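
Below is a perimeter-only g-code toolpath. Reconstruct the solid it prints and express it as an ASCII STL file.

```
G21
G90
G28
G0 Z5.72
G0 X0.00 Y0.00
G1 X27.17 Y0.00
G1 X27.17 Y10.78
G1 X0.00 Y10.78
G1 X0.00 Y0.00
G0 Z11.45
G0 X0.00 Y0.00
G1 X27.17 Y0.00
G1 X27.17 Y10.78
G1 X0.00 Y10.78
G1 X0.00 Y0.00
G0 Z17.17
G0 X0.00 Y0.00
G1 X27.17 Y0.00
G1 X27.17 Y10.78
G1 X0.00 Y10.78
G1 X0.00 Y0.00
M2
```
solid part
  facet normal 0.0000 0.0000 -1.0000
    outer loop
      vertex 27.17 10.78 0.00
      vertex 27.17 0.00 0.00
      vertex 0.00 0.00 0.00
    endloop
  endfacet
  facet normal 0.0000 0.0000 -1.0000
    outer loop
      vertex 0.00 10.78 0.00
      vertex 27.17 10.78 0.00
      vertex 0.00 0.00 0.00
    endloop
  endfacet
  facet normal 0.0000 0.0000 1.0000
    outer loop
      vertex 0.00 0.00 17.17
      vertex 27.17 0.00 17.17
      vertex 27.17 10.78 17.17
    endloop
  endfacet
  facet normal 0.0000 0.0000 1.0000
    outer loop
      vertex 0.00 0.00 17.17
      vertex 27.17 10.78 17.17
      vertex 0.00 10.78 17.17
    endloop
  endfacet
  facet normal 0.0000 -1.0000 0.0000
    outer loop
      vertex 0.00 0.00 0.00
      vertex 27.17 0.00 0.00
      vertex 27.17 0.00 17.17
    endloop
  endfacet
  facet normal 0.0000 -1.0000 0.0000
    outer loop
      vertex 0.00 0.00 0.00
      vertex 27.17 0.00 17.17
      vertex 0.00 0.00 17.17
    endloop
  endfacet
  facet normal 0.0000 1.0000 0.0000
    outer loop
      vertex 27.17 10.78 17.17
      vertex 27.17 10.78 0.00
      vertex 0.00 10.78 0.00
    endloop
  endfacet
  facet normal 0.0000 1.0000 0.0000
    outer loop
      vertex 0.00 10.78 17.17
      vertex 27.17 10.78 17.17
      vertex 0.00 10.78 0.00
    endloop
  endfacet
  facet normal -1.0000 0.0000 0.0000
    outer loop
      vertex 0.00 10.78 17.17
      vertex 0.00 10.78 0.00
      vertex 0.00 0.00 0.00
    endloop
  endfacet
  facet normal -1.0000 0.0000 0.0000
    outer loop
      vertex 0.00 0.00 17.17
      vertex 0.00 10.78 17.17
      vertex 0.00 0.00 0.00
    endloop
  endfacet
  facet normal 1.0000 0.0000 0.0000
    outer loop
      vertex 27.17 0.00 0.00
      vertex 27.17 10.78 0.00
      vertex 27.17 10.78 17.17
    endloop
  endfacet
  facet normal 1.0000 0.0000 0.0000
    outer loop
      vertex 27.17 0.00 0.00
      vertex 27.17 10.78 17.17
      vertex 27.17 0.00 17.17
    endloop
  endfacet
endsolid part

The G0 Z moves step by Δz≈5.72 mm. Every layer's G1 loop is the same polygon, so the solid is a straight extrusion of it from z=0 to z≈17.2. Closing with flat bottom and top caps and triangulating gives 12 facets — a rectangular box, roughly 27.2 × 10.8 mm footprint and 17.2 mm tall.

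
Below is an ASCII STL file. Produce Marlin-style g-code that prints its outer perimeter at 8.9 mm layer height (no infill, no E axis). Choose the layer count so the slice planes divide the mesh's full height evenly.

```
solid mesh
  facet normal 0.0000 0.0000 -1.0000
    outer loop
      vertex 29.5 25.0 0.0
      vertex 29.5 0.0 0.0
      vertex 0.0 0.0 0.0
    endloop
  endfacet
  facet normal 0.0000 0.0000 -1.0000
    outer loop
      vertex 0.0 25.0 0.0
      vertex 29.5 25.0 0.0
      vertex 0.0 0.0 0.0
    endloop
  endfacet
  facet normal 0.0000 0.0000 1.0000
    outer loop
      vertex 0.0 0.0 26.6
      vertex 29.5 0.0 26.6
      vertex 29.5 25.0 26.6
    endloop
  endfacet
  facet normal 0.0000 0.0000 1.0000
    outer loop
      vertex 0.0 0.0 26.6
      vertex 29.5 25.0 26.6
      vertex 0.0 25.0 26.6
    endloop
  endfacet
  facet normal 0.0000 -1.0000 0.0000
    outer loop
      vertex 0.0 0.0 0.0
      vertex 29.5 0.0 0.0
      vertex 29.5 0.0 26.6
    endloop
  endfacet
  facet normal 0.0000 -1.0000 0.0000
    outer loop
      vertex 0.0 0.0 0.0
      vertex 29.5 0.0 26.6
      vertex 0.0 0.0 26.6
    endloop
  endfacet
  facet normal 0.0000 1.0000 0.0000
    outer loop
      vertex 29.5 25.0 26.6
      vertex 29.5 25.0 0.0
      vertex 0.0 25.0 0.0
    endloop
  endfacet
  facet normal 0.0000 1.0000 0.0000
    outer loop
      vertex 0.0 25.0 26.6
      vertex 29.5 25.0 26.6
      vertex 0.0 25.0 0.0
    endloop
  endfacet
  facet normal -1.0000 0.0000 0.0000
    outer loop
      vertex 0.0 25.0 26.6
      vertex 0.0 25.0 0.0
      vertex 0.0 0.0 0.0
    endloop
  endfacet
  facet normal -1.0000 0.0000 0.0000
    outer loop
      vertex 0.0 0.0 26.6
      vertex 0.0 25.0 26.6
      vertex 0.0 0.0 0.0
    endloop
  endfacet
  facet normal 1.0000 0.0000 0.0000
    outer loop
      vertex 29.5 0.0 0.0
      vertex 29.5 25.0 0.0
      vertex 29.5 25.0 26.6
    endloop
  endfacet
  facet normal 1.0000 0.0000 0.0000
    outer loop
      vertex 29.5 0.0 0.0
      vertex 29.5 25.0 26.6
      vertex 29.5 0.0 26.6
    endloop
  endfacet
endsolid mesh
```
; perimeter-only toolpath
G21 ; units = mm
G90 ; absolute positioning
G28 ; home
; layer 1
G0 Z8.9
G0 X0.0 Y0.0
G1 X29.5 Y0.0
G1 X29.5 Y25.0
G1 X0.0 Y25.0
G1 X0.0 Y0.0
; layer 2
G0 Z17.7
G0 X0.0 Y0.0
G1 X29.5 Y0.0
G1 X29.5 Y25.0
G1 X0.0 Y25.0
G1 X0.0 Y0.0
; layer 3
G0 Z26.6
G0 X0.0 Y0.0
G1 X29.5 Y0.0
G1 X29.5 Y25.0
G1 X0.0 Y25.0
G1 X0.0 Y0.0
M2 ; end

The solid is a rectangular box, roughly 29.5 × 25 mm footprint and 26.6 mm tall. Slicing at Δz = 8.9 mm — 3 equal slices spanning the solid's height, so layer i sits at z = i·h/3 — gives 3 non-empty perimeters. Each is a 4-segment closed polygon; G0 lifts to the layer z and rapids to the start vertex, then G1 traces the edges.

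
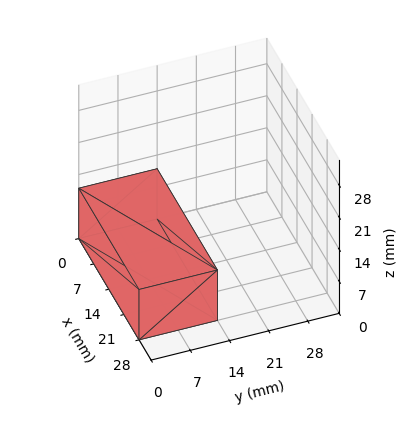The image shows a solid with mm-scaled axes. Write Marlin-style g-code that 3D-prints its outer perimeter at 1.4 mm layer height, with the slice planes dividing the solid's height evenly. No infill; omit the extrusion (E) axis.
Reading the render: the shape is a rectangular box, roughly 28 × 14 mm footprint and 11 mm tall (dimensions read to the nearest mm from the axis ticks). For the g-code, the solid's height is divided into equal slices at the stated Δz and each level perimeter traced with G1 moves after a G0 lift.

; perimeter-only toolpath
G21 ; units = mm
G90 ; absolute positioning
G28 ; home
; layer 1
G0 Z1.4
G0 X0.0 Y0.0
G1 X28.0 Y0.0
G1 X28.0 Y14.0
G1 X0.0 Y14.0
G1 X0.0 Y0.0
; layer 2
G0 Z2.8
G0 X0.0 Y0.0
G1 X28.0 Y0.0
G1 X28.0 Y14.0
G1 X0.0 Y14.0
G1 X0.0 Y0.0
; layer 3
G0 Z4.1
G0 X0.0 Y0.0
G1 X28.0 Y0.0
G1 X28.0 Y14.0
G1 X0.0 Y14.0
G1 X0.0 Y0.0
; layer 4
G0 Z5.5
G0 X0.0 Y0.0
G1 X28.0 Y0.0
G1 X28.0 Y14.0
G1 X0.0 Y14.0
G1 X0.0 Y0.0
; layer 5
G0 Z6.9
G0 X0.0 Y0.0
G1 X28.0 Y0.0
G1 X28.0 Y14.0
G1 X0.0 Y14.0
G1 X0.0 Y0.0
; layer 6
G0 Z8.2
G0 X0.0 Y0.0
G1 X28.0 Y0.0
G1 X28.0 Y14.0
G1 X0.0 Y14.0
G1 X0.0 Y0.0
; layer 7
G0 Z9.6
G0 X0.0 Y0.0
G1 X28.0 Y0.0
G1 X28.0 Y14.0
G1 X0.0 Y14.0
G1 X0.0 Y0.0
; layer 8
G0 Z11.0
G0 X0.0 Y0.0
G1 X28.0 Y0.0
G1 X28.0 Y14.0
G1 X0.0 Y14.0
G1 X0.0 Y0.0
M2 ; end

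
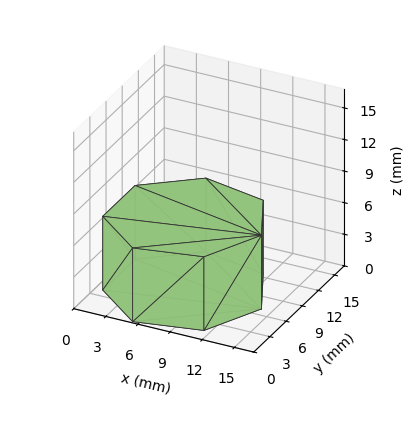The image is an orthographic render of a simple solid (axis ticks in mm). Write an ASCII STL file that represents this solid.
Reading the render: the shape is a regular 7-sided prism (a cylinder approximated with 7 flat sides), circumscribed radius ≈ 7 mm, height ≈ 7 mm (dimensions read to the nearest mm from the axis ticks). For the STL, each face is triangulated and given an outward normal.

solid part
  facet normal 0.0000 0.0000 -1.0000
    outer loop
      vertex 5.4 13.8 0.0
      vertex 11.4 12.5 0.0
      vertex 14.0 7.0 0.0
    endloop
  endfacet
  facet normal 0.0000 0.0000 -1.0000
    outer loop
      vertex 0.7 10.0 0.0
      vertex 5.4 13.8 0.0
      vertex 14.0 7.0 0.0
    endloop
  endfacet
  facet normal 0.0000 0.0000 -1.0000
    outer loop
      vertex 0.7 4.0 0.0
      vertex 0.7 10.0 0.0
      vertex 14.0 7.0 0.0
    endloop
  endfacet
  facet normal 0.0000 0.0000 -1.0000
    outer loop
      vertex 5.4 0.2 0.0
      vertex 0.7 4.0 0.0
      vertex 14.0 7.0 0.0
    endloop
  endfacet
  facet normal 0.0000 0.0000 -1.0000
    outer loop
      vertex 11.4 1.5 0.0
      vertex 5.4 0.2 0.0
      vertex 14.0 7.0 0.0
    endloop
  endfacet
  facet normal 0.0000 0.0000 1.0000
    outer loop
      vertex 14.0 7.0 7.0
      vertex 11.4 12.5 7.0
      vertex 5.4 13.8 7.0
    endloop
  endfacet
  facet normal 0.0000 0.0000 1.0000
    outer loop
      vertex 14.0 7.0 7.0
      vertex 5.4 13.8 7.0
      vertex 0.7 10.0 7.0
    endloop
  endfacet
  facet normal 0.0000 0.0000 1.0000
    outer loop
      vertex 14.0 7.0 7.0
      vertex 0.7 10.0 7.0
      vertex 0.7 4.0 7.0
    endloop
  endfacet
  facet normal 0.0000 0.0000 1.0000
    outer loop
      vertex 14.0 7.0 7.0
      vertex 0.7 4.0 7.0
      vertex 5.4 0.2 7.0
    endloop
  endfacet
  facet normal 0.0000 0.0000 1.0000
    outer loop
      vertex 14.0 7.0 7.0
      vertex 5.4 0.2 7.0
      vertex 11.4 1.5 7.0
    endloop
  endfacet
  facet normal 0.9041 0.4274 0.0000
    outer loop
      vertex 14.0 7.0 0.0
      vertex 11.4 12.5 0.0
      vertex 11.4 12.5 7.0
    endloop
  endfacet
  facet normal 0.9041 0.4274 0.0000
    outer loop
      vertex 14.0 7.0 0.0
      vertex 11.4 12.5 7.0
      vertex 14.0 7.0 7.0
    endloop
  endfacet
  facet normal 0.2118 0.9773 0.0000
    outer loop
      vertex 11.4 12.5 0.0
      vertex 5.4 13.8 0.0
      vertex 5.4 13.8 7.0
    endloop
  endfacet
  facet normal 0.2118 0.9773 0.0000
    outer loop
      vertex 11.4 12.5 0.0
      vertex 5.4 13.8 7.0
      vertex 11.4 12.5 7.0
    endloop
  endfacet
  facet normal -0.6287 0.7776 0.0000
    outer loop
      vertex 5.4 13.8 0.0
      vertex 0.7 10.0 0.0
      vertex 0.7 10.0 7.0
    endloop
  endfacet
  facet normal -0.6287 0.7776 0.0000
    outer loop
      vertex 5.4 13.8 0.0
      vertex 0.7 10.0 7.0
      vertex 5.4 13.8 7.0
    endloop
  endfacet
  facet normal -1.0000 0.0000 0.0000
    outer loop
      vertex 0.7 10.0 0.0
      vertex 0.7 4.0 0.0
      vertex 0.7 4.0 7.0
    endloop
  endfacet
  facet normal -1.0000 0.0000 0.0000
    outer loop
      vertex 0.7 10.0 0.0
      vertex 0.7 4.0 7.0
      vertex 0.7 10.0 7.0
    endloop
  endfacet
  facet normal -0.6287 -0.7776 0.0000
    outer loop
      vertex 0.7 4.0 0.0
      vertex 5.4 0.2 0.0
      vertex 5.4 0.2 7.0
    endloop
  endfacet
  facet normal -0.6287 -0.7776 0.0000
    outer loop
      vertex 0.7 4.0 0.0
      vertex 5.4 0.2 7.0
      vertex 0.7 4.0 7.0
    endloop
  endfacet
  facet normal 0.2118 -0.9773 0.0000
    outer loop
      vertex 5.4 0.2 0.0
      vertex 11.4 1.5 0.0
      vertex 11.4 1.5 7.0
    endloop
  endfacet
  facet normal 0.2118 -0.9773 0.0000
    outer loop
      vertex 5.4 0.2 0.0
      vertex 11.4 1.5 7.0
      vertex 5.4 0.2 7.0
    endloop
  endfacet
  facet normal 0.9041 -0.4274 0.0000
    outer loop
      vertex 11.4 1.5 0.0
      vertex 14.0 7.0 0.0
      vertex 14.0 7.0 7.0
    endloop
  endfacet
  facet normal 0.9041 -0.4274 0.0000
    outer loop
      vertex 11.4 1.5 0.0
      vertex 14.0 7.0 7.0
      vertex 11.4 1.5 7.0
    endloop
  endfacet
endsolid part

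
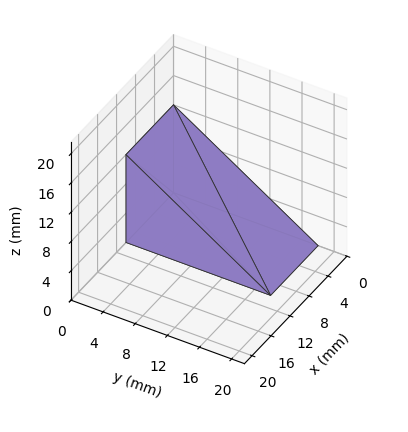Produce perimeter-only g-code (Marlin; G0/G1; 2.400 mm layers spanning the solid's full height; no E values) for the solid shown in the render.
Reading the render: the shape is a wedge (ramp): 10 × 18 mm base, rising to 12 mm along the y=0 edge and sloping linearly to z=0 at y=18 (dimensions read to the nearest mm from the axis ticks). For the g-code, the solid's height is divided into equal slices at the stated Δz and each level perimeter traced with G1 moves after a G0 lift.

; perimeter-only toolpath
G21 ; units = mm
G90 ; absolute positioning
G28 ; home
; layer 1
G0 Z2.400
G0 X0.000 Y0.000
G1 X10.000 Y0.000
G1 X10.000 Y14.400
G1 X0.000 Y14.400
G1 X0.000 Y0.000
; layer 2
G0 Z4.800
G0 X0.000 Y0.000
G1 X10.000 Y0.000
G1 X10.000 Y10.800
G1 X0.000 Y10.800
G1 X0.000 Y0.000
; layer 3
G0 Z7.200
G0 X0.000 Y0.000
G1 X10.000 Y0.000
G1 X10.000 Y7.200
G1 X0.000 Y7.200
G1 X0.000 Y0.000
; layer 4
G0 Z9.600
G0 X0.000 Y0.000
G1 X10.000 Y0.000
G1 X10.000 Y3.600
G1 X0.000 Y3.600
G1 X0.000 Y0.000
M2 ; end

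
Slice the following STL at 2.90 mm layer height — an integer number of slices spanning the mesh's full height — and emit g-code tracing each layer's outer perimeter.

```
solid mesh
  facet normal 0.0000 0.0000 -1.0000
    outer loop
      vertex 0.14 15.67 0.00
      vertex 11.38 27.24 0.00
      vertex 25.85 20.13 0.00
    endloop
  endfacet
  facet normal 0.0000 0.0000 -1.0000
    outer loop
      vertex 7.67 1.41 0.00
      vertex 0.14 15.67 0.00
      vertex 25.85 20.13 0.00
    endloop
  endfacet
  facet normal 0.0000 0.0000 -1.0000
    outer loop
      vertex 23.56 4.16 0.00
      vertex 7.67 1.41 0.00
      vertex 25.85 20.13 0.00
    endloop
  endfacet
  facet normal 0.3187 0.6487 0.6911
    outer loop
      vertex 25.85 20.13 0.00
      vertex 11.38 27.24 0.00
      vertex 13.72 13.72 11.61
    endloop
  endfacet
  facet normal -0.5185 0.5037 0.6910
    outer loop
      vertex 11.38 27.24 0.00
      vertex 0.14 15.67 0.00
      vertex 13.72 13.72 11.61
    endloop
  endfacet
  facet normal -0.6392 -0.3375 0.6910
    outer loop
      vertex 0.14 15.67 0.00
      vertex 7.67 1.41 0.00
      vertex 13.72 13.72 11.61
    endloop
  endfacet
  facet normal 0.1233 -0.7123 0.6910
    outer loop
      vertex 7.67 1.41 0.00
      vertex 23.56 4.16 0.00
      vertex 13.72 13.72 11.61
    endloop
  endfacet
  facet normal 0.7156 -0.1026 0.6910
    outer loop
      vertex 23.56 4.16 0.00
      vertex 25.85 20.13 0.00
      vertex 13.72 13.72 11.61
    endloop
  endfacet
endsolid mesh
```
; perimeter-only toolpath
G21 ; units = mm
G90 ; absolute positioning
G28 ; home
; layer 1
G0 Z2.90
G0 X22.82 Y18.53
G1 X11.96 Y23.86
G1 X3.54 Y15.18
G1 X9.18 Y4.49
G1 X21.10 Y6.55
G1 X22.82 Y18.53
; layer 2
G0 Z5.80
G0 X19.79 Y16.93
G1 X12.55 Y20.48
G1 X6.93 Y14.70
G1 X10.70 Y7.57
G1 X18.64 Y8.94
G1 X19.79 Y16.93
; layer 3
G0 Z8.71
G0 X16.75 Y15.32
G1 X13.14 Y17.10
G1 X10.33 Y14.21
G1 X12.21 Y10.64
G1 X16.18 Y11.33
G1 X16.75 Y15.32
M2 ; end

The solid is a regular 5-sided pyramid, base circumscribed radius ≈ 13.7 mm, apex at z ≈ 11.6 mm. Slicing at Δz = 2.90 mm — 4 equal slices spanning the solid's height, so layer i sits at z = i·h/4 — gives 3 non-empty perimeters. Each is a 5-segment closed polygon; G0 lifts to the layer z and rapids to the start vertex, then G1 traces the edges. The cross-section shrinks linearly with z (the slice at the apex is degenerate and omitted).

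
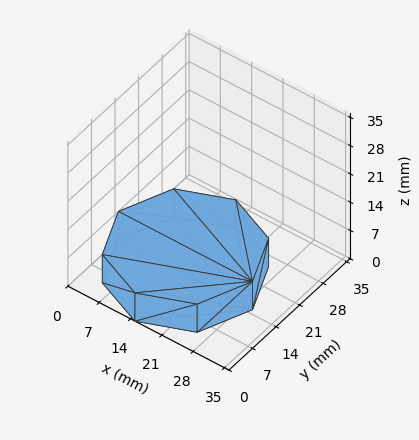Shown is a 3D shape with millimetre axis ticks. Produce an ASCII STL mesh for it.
Reading the render: the shape is a regular 8-sided prism (a cylinder approximated with 8 flat sides), circumscribed radius ≈ 15 mm, height ≈ 7 mm (dimensions read to the nearest mm from the axis ticks). For the STL, each face is triangulated and given an outward normal.

solid part
  facet normal 0.0000 0.0000 -1.0000
    outer loop
      vertex 15.00 30.00 0.00
      vertex 25.61 25.61 0.00
      vertex 30.00 15.00 0.00
    endloop
  endfacet
  facet normal 0.0000 0.0000 -1.0000
    outer loop
      vertex 4.39 25.61 0.00
      vertex 15.00 30.00 0.00
      vertex 30.00 15.00 0.00
    endloop
  endfacet
  facet normal 0.0000 0.0000 -1.0000
    outer loop
      vertex 0.00 15.00 0.00
      vertex 4.39 25.61 0.00
      vertex 30.00 15.00 0.00
    endloop
  endfacet
  facet normal 0.0000 0.0000 -1.0000
    outer loop
      vertex 4.39 4.39 0.00
      vertex 0.00 15.00 0.00
      vertex 30.00 15.00 0.00
    endloop
  endfacet
  facet normal 0.0000 0.0000 -1.0000
    outer loop
      vertex 15.00 0.00 0.00
      vertex 4.39 4.39 0.00
      vertex 30.00 15.00 0.00
    endloop
  endfacet
  facet normal 0.0000 0.0000 -1.0000
    outer loop
      vertex 25.61 4.39 0.00
      vertex 15.00 0.00 0.00
      vertex 30.00 15.00 0.00
    endloop
  endfacet
  facet normal 0.0000 0.0000 1.0000
    outer loop
      vertex 30.00 15.00 7.00
      vertex 25.61 25.61 7.00
      vertex 15.00 30.00 7.00
    endloop
  endfacet
  facet normal 0.0000 0.0000 1.0000
    outer loop
      vertex 30.00 15.00 7.00
      vertex 15.00 30.00 7.00
      vertex 4.39 25.61 7.00
    endloop
  endfacet
  facet normal 0.0000 0.0000 1.0000
    outer loop
      vertex 30.00 15.00 7.00
      vertex 4.39 25.61 7.00
      vertex 0.00 15.00 7.00
    endloop
  endfacet
  facet normal 0.0000 0.0000 1.0000
    outer loop
      vertex 30.00 15.00 7.00
      vertex 0.00 15.00 7.00
      vertex 4.39 4.39 7.00
    endloop
  endfacet
  facet normal 0.0000 0.0000 1.0000
    outer loop
      vertex 30.00 15.00 7.00
      vertex 4.39 4.39 7.00
      vertex 15.00 0.00 7.00
    endloop
  endfacet
  facet normal 0.0000 0.0000 1.0000
    outer loop
      vertex 30.00 15.00 7.00
      vertex 15.00 0.00 7.00
      vertex 25.61 4.39 7.00
    endloop
  endfacet
  facet normal 0.9240 0.3823 0.0000
    outer loop
      vertex 30.00 15.00 0.00
      vertex 25.61 25.61 0.00
      vertex 25.61 25.61 7.00
    endloop
  endfacet
  facet normal 0.9240 0.3823 0.0000
    outer loop
      vertex 30.00 15.00 0.00
      vertex 25.61 25.61 7.00
      vertex 30.00 15.00 7.00
    endloop
  endfacet
  facet normal 0.3823 0.9240 0.0000
    outer loop
      vertex 25.61 25.61 0.00
      vertex 15.00 30.00 0.00
      vertex 15.00 30.00 7.00
    endloop
  endfacet
  facet normal 0.3823 0.9240 0.0000
    outer loop
      vertex 25.61 25.61 0.00
      vertex 15.00 30.00 7.00
      vertex 25.61 25.61 7.00
    endloop
  endfacet
  facet normal -0.3823 0.9240 0.0000
    outer loop
      vertex 15.00 30.00 0.00
      vertex 4.39 25.61 0.00
      vertex 4.39 25.61 7.00
    endloop
  endfacet
  facet normal -0.3823 0.9240 0.0000
    outer loop
      vertex 15.00 30.00 0.00
      vertex 4.39 25.61 7.00
      vertex 15.00 30.00 7.00
    endloop
  endfacet
  facet normal -0.9240 0.3823 0.0000
    outer loop
      vertex 4.39 25.61 0.00
      vertex 0.00 15.00 0.00
      vertex 0.00 15.00 7.00
    endloop
  endfacet
  facet normal -0.9240 0.3823 0.0000
    outer loop
      vertex 4.39 25.61 0.00
      vertex 0.00 15.00 7.00
      vertex 4.39 25.61 7.00
    endloop
  endfacet
  facet normal -0.9240 -0.3823 0.0000
    outer loop
      vertex 0.00 15.00 0.00
      vertex 4.39 4.39 0.00
      vertex 4.39 4.39 7.00
    endloop
  endfacet
  facet normal -0.9240 -0.3823 0.0000
    outer loop
      vertex 0.00 15.00 0.00
      vertex 4.39 4.39 7.00
      vertex 0.00 15.00 7.00
    endloop
  endfacet
  facet normal -0.3823 -0.9240 0.0000
    outer loop
      vertex 4.39 4.39 0.00
      vertex 15.00 0.00 0.00
      vertex 15.00 0.00 7.00
    endloop
  endfacet
  facet normal -0.3823 -0.9240 0.0000
    outer loop
      vertex 4.39 4.39 0.00
      vertex 15.00 0.00 7.00
      vertex 4.39 4.39 7.00
    endloop
  endfacet
  facet normal 0.3823 -0.9240 0.0000
    outer loop
      vertex 15.00 0.00 0.00
      vertex 25.61 4.39 0.00
      vertex 25.61 4.39 7.00
    endloop
  endfacet
  facet normal 0.3823 -0.9240 0.0000
    outer loop
      vertex 15.00 0.00 0.00
      vertex 25.61 4.39 7.00
      vertex 15.00 0.00 7.00
    endloop
  endfacet
  facet normal 0.9240 -0.3823 0.0000
    outer loop
      vertex 25.61 4.39 0.00
      vertex 30.00 15.00 0.00
      vertex 30.00 15.00 7.00
    endloop
  endfacet
  facet normal 0.9240 -0.3823 0.0000
    outer loop
      vertex 25.61 4.39 0.00
      vertex 30.00 15.00 7.00
      vertex 25.61 4.39 7.00
    endloop
  endfacet
endsolid part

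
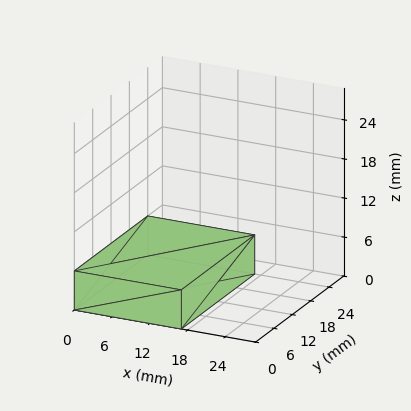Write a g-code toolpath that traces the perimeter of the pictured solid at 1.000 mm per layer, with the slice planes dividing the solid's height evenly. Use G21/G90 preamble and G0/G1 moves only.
Reading the render: the shape is a rectangular box, roughly 17 × 24 mm footprint and 6 mm tall (dimensions read to the nearest mm from the axis ticks). For the g-code, the solid's height is divided into equal slices at the stated Δz and each level perimeter traced with G1 moves after a G0 lift.

; perimeter-only toolpath
G21 ; units = mm
G90 ; absolute positioning
G28 ; home
; layer 1
G0 Z1.000
G0 X0.000 Y0.000
G1 X17.000 Y0.000
G1 X17.000 Y24.000
G1 X0.000 Y24.000
G1 X0.000 Y0.000
; layer 2
G0 Z2.000
G0 X0.000 Y0.000
G1 X17.000 Y0.000
G1 X17.000 Y24.000
G1 X0.000 Y24.000
G1 X0.000 Y0.000
; layer 3
G0 Z3.000
G0 X0.000 Y0.000
G1 X17.000 Y0.000
G1 X17.000 Y24.000
G1 X0.000 Y24.000
G1 X0.000 Y0.000
; layer 4
G0 Z4.000
G0 X0.000 Y0.000
G1 X17.000 Y0.000
G1 X17.000 Y24.000
G1 X0.000 Y24.000
G1 X0.000 Y0.000
; layer 5
G0 Z5.000
G0 X0.000 Y0.000
G1 X17.000 Y0.000
G1 X17.000 Y24.000
G1 X0.000 Y24.000
G1 X0.000 Y0.000
; layer 6
G0 Z6.000
G0 X0.000 Y0.000
G1 X17.000 Y0.000
G1 X17.000 Y24.000
G1 X0.000 Y24.000
G1 X0.000 Y0.000
M2 ; end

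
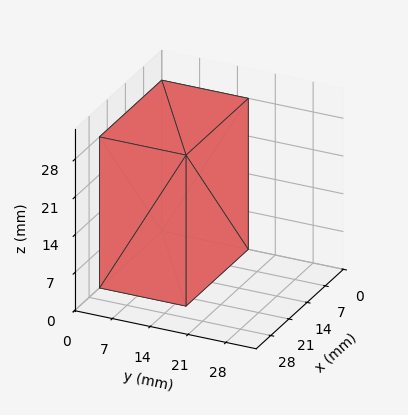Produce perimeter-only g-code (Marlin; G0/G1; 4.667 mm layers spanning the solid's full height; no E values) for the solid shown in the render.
Reading the render: the shape is a rectangular box, roughly 24 × 16 mm footprint and 28 mm tall (dimensions read to the nearest mm from the axis ticks). For the g-code, the solid's height is divided into equal slices at the stated Δz and each level perimeter traced with G1 moves after a G0 lift.

; perimeter-only toolpath
G21 ; units = mm
G90 ; absolute positioning
G28 ; home
; layer 1
G0 Z4.667
G0 X0.000 Y0.000
G1 X24.000 Y0.000
G1 X24.000 Y16.000
G1 X0.000 Y16.000
G1 X0.000 Y0.000
; layer 2
G0 Z9.333
G0 X0.000 Y0.000
G1 X24.000 Y0.000
G1 X24.000 Y16.000
G1 X0.000 Y16.000
G1 X0.000 Y0.000
; layer 3
G0 Z14.000
G0 X0.000 Y0.000
G1 X24.000 Y0.000
G1 X24.000 Y16.000
G1 X0.000 Y16.000
G1 X0.000 Y0.000
; layer 4
G0 Z18.667
G0 X0.000 Y0.000
G1 X24.000 Y0.000
G1 X24.000 Y16.000
G1 X0.000 Y16.000
G1 X0.000 Y0.000
; layer 5
G0 Z23.333
G0 X0.000 Y0.000
G1 X24.000 Y0.000
G1 X24.000 Y16.000
G1 X0.000 Y16.000
G1 X0.000 Y0.000
; layer 6
G0 Z28.000
G0 X0.000 Y0.000
G1 X24.000 Y0.000
G1 X24.000 Y16.000
G1 X0.000 Y16.000
G1 X0.000 Y0.000
M2 ; end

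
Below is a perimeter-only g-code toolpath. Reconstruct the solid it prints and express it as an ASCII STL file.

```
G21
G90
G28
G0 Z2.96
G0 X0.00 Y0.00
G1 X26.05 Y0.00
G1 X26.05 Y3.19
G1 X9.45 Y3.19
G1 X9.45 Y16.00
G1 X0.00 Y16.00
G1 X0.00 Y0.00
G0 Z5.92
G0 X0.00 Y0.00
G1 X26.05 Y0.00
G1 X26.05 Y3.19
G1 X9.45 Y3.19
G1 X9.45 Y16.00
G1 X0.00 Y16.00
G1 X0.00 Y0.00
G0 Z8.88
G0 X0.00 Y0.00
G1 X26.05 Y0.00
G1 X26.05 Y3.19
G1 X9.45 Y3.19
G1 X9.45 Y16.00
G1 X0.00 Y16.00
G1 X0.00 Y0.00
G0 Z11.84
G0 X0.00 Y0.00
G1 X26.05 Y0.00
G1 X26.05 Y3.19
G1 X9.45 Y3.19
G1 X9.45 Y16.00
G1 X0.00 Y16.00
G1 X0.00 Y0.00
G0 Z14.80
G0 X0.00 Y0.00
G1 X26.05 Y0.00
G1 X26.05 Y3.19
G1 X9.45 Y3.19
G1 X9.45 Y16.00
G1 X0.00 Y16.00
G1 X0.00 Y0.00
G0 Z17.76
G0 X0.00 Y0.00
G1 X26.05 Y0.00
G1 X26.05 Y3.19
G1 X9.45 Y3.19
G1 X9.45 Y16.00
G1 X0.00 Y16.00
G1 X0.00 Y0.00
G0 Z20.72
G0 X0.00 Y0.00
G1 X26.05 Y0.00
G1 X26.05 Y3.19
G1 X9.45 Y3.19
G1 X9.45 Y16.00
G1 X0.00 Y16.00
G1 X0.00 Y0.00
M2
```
solid part
  facet normal 0.0000 0.0000 -1.0000
    outer loop
      vertex 26.05 3.19 0.00
      vertex 26.05 0.00 0.00
      vertex 0.00 0.00 0.00
    endloop
  endfacet
  facet normal 0.0000 0.0000 -1.0000
    outer loop
      vertex 9.45 3.19 0.00
      vertex 26.05 3.19 0.00
      vertex 0.00 0.00 0.00
    endloop
  endfacet
  facet normal 0.0000 0.0000 -1.0000
    outer loop
      vertex 9.45 16.00 0.00
      vertex 9.45 3.19 0.00
      vertex 0.00 0.00 0.00
    endloop
  endfacet
  facet normal 0.0000 0.0000 -1.0000
    outer loop
      vertex 0.00 16.00 0.00
      vertex 9.45 16.00 0.00
      vertex 0.00 0.00 0.00
    endloop
  endfacet
  facet normal 0.0000 0.0000 1.0000
    outer loop
      vertex 0.00 0.00 20.72
      vertex 26.05 0.00 20.72
      vertex 26.05 3.19 20.72
    endloop
  endfacet
  facet normal 0.0000 0.0000 1.0000
    outer loop
      vertex 0.00 0.00 20.72
      vertex 26.05 3.19 20.72
      vertex 9.45 3.19 20.72
    endloop
  endfacet
  facet normal 0.0000 0.0000 1.0000
    outer loop
      vertex 0.00 0.00 20.72
      vertex 9.45 3.19 20.72
      vertex 9.45 16.00 20.72
    endloop
  endfacet
  facet normal 0.0000 0.0000 1.0000
    outer loop
      vertex 0.00 0.00 20.72
      vertex 9.45 16.00 20.72
      vertex 0.00 16.00 20.72
    endloop
  endfacet
  facet normal 0.0000 -1.0000 0.0000
    outer loop
      vertex 0.00 0.00 0.00
      vertex 26.05 0.00 0.00
      vertex 26.05 0.00 20.72
    endloop
  endfacet
  facet normal 0.0000 -1.0000 0.0000
    outer loop
      vertex 0.00 0.00 0.00
      vertex 26.05 0.00 20.72
      vertex 0.00 0.00 20.72
    endloop
  endfacet
  facet normal 1.0000 0.0000 0.0000
    outer loop
      vertex 26.05 0.00 0.00
      vertex 26.05 3.19 0.00
      vertex 26.05 3.19 20.72
    endloop
  endfacet
  facet normal 1.0000 0.0000 0.0000
    outer loop
      vertex 26.05 0.00 0.00
      vertex 26.05 3.19 20.72
      vertex 26.05 0.00 20.72
    endloop
  endfacet
  facet normal 0.0000 1.0000 0.0000
    outer loop
      vertex 26.05 3.19 0.00
      vertex 9.45 3.19 0.00
      vertex 9.45 3.19 20.72
    endloop
  endfacet
  facet normal 0.0000 1.0000 0.0000
    outer loop
      vertex 26.05 3.19 0.00
      vertex 9.45 3.19 20.72
      vertex 26.05 3.19 20.72
    endloop
  endfacet
  facet normal 1.0000 0.0000 0.0000
    outer loop
      vertex 9.45 3.19 0.00
      vertex 9.45 16.00 0.00
      vertex 9.45 16.00 20.72
    endloop
  endfacet
  facet normal 1.0000 0.0000 0.0000
    outer loop
      vertex 9.45 3.19 0.00
      vertex 9.45 16.00 20.72
      vertex 9.45 3.19 20.72
    endloop
  endfacet
  facet normal 0.0000 1.0000 0.0000
    outer loop
      vertex 9.45 16.00 0.00
      vertex 0.00 16.00 0.00
      vertex 0.00 16.00 20.72
    endloop
  endfacet
  facet normal 0.0000 1.0000 0.0000
    outer loop
      vertex 9.45 16.00 0.00
      vertex 0.00 16.00 20.72
      vertex 9.45 16.00 20.72
    endloop
  endfacet
  facet normal -1.0000 0.0000 0.0000
    outer loop
      vertex 0.00 16.00 0.00
      vertex 0.00 0.00 0.00
      vertex 0.00 0.00 20.72
    endloop
  endfacet
  facet normal -1.0000 0.0000 0.0000
    outer loop
      vertex 0.00 16.00 0.00
      vertex 0.00 0.00 20.72
      vertex 0.00 16.00 20.72
    endloop
  endfacet
endsolid part

The G0 Z moves step by Δz≈2.96 mm. Every layer's G1 loop is the same polygon, so the solid is a straight extrusion of it from z=0 to z≈20.7. Closing with flat bottom and top caps and triangulating gives 20 facets — an L-shaped prism: outer 26.1 × 16 mm, arm thicknesses ≈ 3.19 mm (horizontal) and 9.45 mm (vertical), extruded 20.7 mm in z.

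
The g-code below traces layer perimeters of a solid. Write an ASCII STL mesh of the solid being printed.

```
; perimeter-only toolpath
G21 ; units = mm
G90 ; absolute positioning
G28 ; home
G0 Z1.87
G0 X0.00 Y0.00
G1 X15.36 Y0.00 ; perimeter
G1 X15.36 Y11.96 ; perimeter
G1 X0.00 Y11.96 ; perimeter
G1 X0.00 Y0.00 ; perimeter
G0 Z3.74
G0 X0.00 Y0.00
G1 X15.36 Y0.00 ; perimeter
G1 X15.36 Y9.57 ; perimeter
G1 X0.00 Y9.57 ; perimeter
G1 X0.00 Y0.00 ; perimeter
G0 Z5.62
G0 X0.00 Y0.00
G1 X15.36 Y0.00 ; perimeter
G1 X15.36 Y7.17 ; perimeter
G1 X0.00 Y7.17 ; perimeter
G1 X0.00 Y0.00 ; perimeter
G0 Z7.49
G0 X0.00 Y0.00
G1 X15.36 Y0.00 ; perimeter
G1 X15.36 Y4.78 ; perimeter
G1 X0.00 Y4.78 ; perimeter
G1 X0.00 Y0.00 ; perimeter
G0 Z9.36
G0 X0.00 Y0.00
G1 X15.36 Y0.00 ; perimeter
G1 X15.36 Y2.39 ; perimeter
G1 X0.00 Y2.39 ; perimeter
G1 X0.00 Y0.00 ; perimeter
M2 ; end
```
solid part
  facet normal 0.0000 0.0000 -1.0000
    outer loop
      vertex 15.36 14.35 0.00
      vertex 15.36 0.00 0.00
      vertex 0.00 0.00 0.00
    endloop
  endfacet
  facet normal 0.0000 0.0000 -1.0000
    outer loop
      vertex 0.00 14.35 0.00
      vertex 15.36 14.35 0.00
      vertex 0.00 0.00 0.00
    endloop
  endfacet
  facet normal 0.0000 -1.0000 0.0000
    outer loop
      vertex 0.00 0.00 0.00
      vertex 15.36 0.00 0.00
      vertex 15.36 0.00 11.23
    endloop
  endfacet
  facet normal 0.0000 -1.0000 0.0000
    outer loop
      vertex 0.00 0.00 0.00
      vertex 15.36 0.00 11.23
      vertex 0.00 0.00 11.23
    endloop
  endfacet
  facet normal 0.0000 0.6163 0.7875
    outer loop
      vertex 0.00 0.00 11.23
      vertex 15.36 0.00 11.23
      vertex 15.36 14.35 0.00
    endloop
  endfacet
  facet normal 0.0000 0.6163 0.7875
    outer loop
      vertex 0.00 0.00 11.23
      vertex 15.36 14.35 0.00
      vertex 0.00 14.35 0.00
    endloop
  endfacet
  facet normal -1.0000 0.0000 0.0000
    outer loop
      vertex 0.00 0.00 11.23
      vertex 0.00 14.35 0.00
      vertex 0.00 0.00 0.00
    endloop
  endfacet
  facet normal 1.0000 0.0000 0.0000
    outer loop
      vertex 15.36 0.00 0.00
      vertex 15.36 14.35 0.00
      vertex 15.36 0.00 11.23
    endloop
  endfacet
endsolid part

The G0 Z moves step by Δz≈1.87 mm. The G1 loops shrink linearly with z, so the solid tapers from its base footprint up to z≈11.2. Closing with a flat bottom cap and the tapered top and triangulating gives 8 facets — a wedge (ramp): 15.4 × 14.3 mm base, rising to 11.2 mm along the y=0 edge and sloping linearly to z=0 at y=14.3.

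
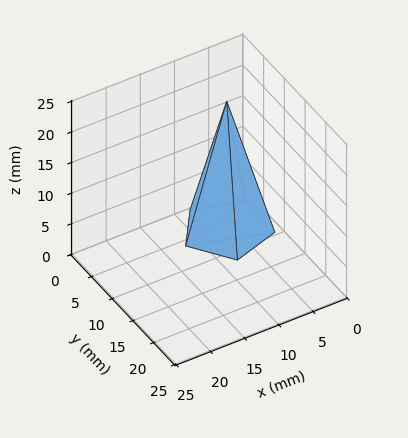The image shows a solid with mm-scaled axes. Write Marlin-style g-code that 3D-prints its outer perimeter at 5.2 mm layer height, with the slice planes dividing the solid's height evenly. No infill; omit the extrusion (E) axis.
Reading the render: the shape is a regular 5-sided pyramid, base circumscribed radius ≈ 6 mm, apex at z ≈ 21 mm (dimensions read to the nearest mm from the axis ticks). For the g-code, the solid's height is divided into equal slices at the stated Δz and each level perimeter traced with G1 moves after a G0 lift.

; perimeter-only toolpath
G21 ; units = mm
G90 ; absolute positioning
G28 ; home
; layer 1
G0 Z5.2
G0 X10.5 Y6.0
G1 X7.4 Y10.3
G1 X2.3 Y8.6
G1 X2.3 Y3.4
G1 X7.4 Y1.7
G1 X10.5 Y6.0
; layer 2
G0 Z10.5
G0 X9.0 Y6.0
G1 X7.0 Y8.8
G1 X3.5 Y7.8
G1 X3.5 Y4.2
G1 X7.0 Y3.1
G1 X9.0 Y6.0
; layer 3
G0 Z15.8
G0 X7.5 Y6.0
G1 X6.5 Y7.4
G1 X4.8 Y6.9
G1 X4.8 Y5.1
G1 X6.5 Y4.6
G1 X7.5 Y6.0
M2 ; end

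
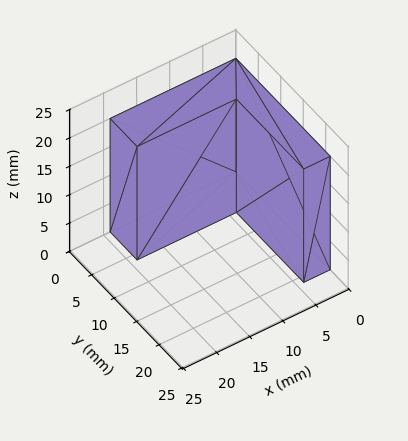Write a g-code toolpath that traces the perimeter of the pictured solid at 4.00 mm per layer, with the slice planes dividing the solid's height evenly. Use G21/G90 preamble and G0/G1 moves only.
Reading the render: the shape is an L-shaped prism: outer 19 × 21 mm, arm thicknesses ≈ 6 mm (horizontal) and 4 mm (vertical), extruded 20 mm in z (dimensions read to the nearest mm from the axis ticks). For the g-code, the solid's height is divided into equal slices at the stated Δz and each level perimeter traced with G1 moves after a G0 lift.

; perimeter-only toolpath
G21 ; units = mm
G90 ; absolute positioning
G28 ; home
; layer 1
G0 Z4.00
G0 X0.00 Y0.00
G1 X19.00 Y0.00
G1 X19.00 Y6.00
G1 X4.00 Y6.00
G1 X4.00 Y21.00
G1 X0.00 Y21.00
G1 X0.00 Y0.00
; layer 2
G0 Z8.00
G0 X0.00 Y0.00
G1 X19.00 Y0.00
G1 X19.00 Y6.00
G1 X4.00 Y6.00
G1 X4.00 Y21.00
G1 X0.00 Y21.00
G1 X0.00 Y0.00
; layer 3
G0 Z12.00
G0 X0.00 Y0.00
G1 X19.00 Y0.00
G1 X19.00 Y6.00
G1 X4.00 Y6.00
G1 X4.00 Y21.00
G1 X0.00 Y21.00
G1 X0.00 Y0.00
; layer 4
G0 Z16.00
G0 X0.00 Y0.00
G1 X19.00 Y0.00
G1 X19.00 Y6.00
G1 X4.00 Y6.00
G1 X4.00 Y21.00
G1 X0.00 Y21.00
G1 X0.00 Y0.00
; layer 5
G0 Z20.00
G0 X0.00 Y0.00
G1 X19.00 Y0.00
G1 X19.00 Y6.00
G1 X4.00 Y6.00
G1 X4.00 Y21.00
G1 X0.00 Y21.00
G1 X0.00 Y0.00
M2 ; end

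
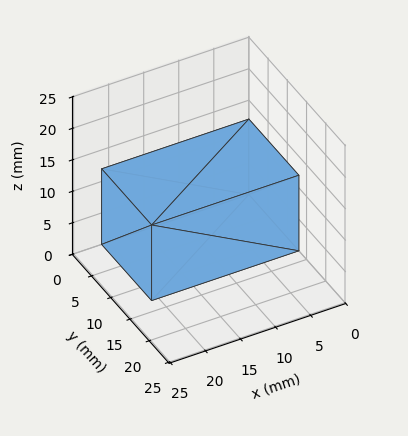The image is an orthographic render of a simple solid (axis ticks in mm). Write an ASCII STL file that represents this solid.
Reading the render: the shape is a rectangular box, roughly 21 × 13 mm footprint and 12 mm tall (dimensions read to the nearest mm from the axis ticks). For the STL, each face is triangulated and given an outward normal.

solid part
  facet normal 0.0000 0.0000 -1.0000
    outer loop
      vertex 21.00 13.00 0.00
      vertex 21.00 0.00 0.00
      vertex 0.00 0.00 0.00
    endloop
  endfacet
  facet normal 0.0000 0.0000 -1.0000
    outer loop
      vertex 0.00 13.00 0.00
      vertex 21.00 13.00 0.00
      vertex 0.00 0.00 0.00
    endloop
  endfacet
  facet normal 0.0000 0.0000 1.0000
    outer loop
      vertex 0.00 0.00 12.00
      vertex 21.00 0.00 12.00
      vertex 21.00 13.00 12.00
    endloop
  endfacet
  facet normal 0.0000 0.0000 1.0000
    outer loop
      vertex 0.00 0.00 12.00
      vertex 21.00 13.00 12.00
      vertex 0.00 13.00 12.00
    endloop
  endfacet
  facet normal 0.0000 -1.0000 0.0000
    outer loop
      vertex 0.00 0.00 0.00
      vertex 21.00 0.00 0.00
      vertex 21.00 0.00 12.00
    endloop
  endfacet
  facet normal 0.0000 -1.0000 0.0000
    outer loop
      vertex 0.00 0.00 0.00
      vertex 21.00 0.00 12.00
      vertex 0.00 0.00 12.00
    endloop
  endfacet
  facet normal 0.0000 1.0000 0.0000
    outer loop
      vertex 21.00 13.00 12.00
      vertex 21.00 13.00 0.00
      vertex 0.00 13.00 0.00
    endloop
  endfacet
  facet normal 0.0000 1.0000 0.0000
    outer loop
      vertex 0.00 13.00 12.00
      vertex 21.00 13.00 12.00
      vertex 0.00 13.00 0.00
    endloop
  endfacet
  facet normal -1.0000 0.0000 0.0000
    outer loop
      vertex 0.00 13.00 12.00
      vertex 0.00 13.00 0.00
      vertex 0.00 0.00 0.00
    endloop
  endfacet
  facet normal -1.0000 0.0000 0.0000
    outer loop
      vertex 0.00 0.00 12.00
      vertex 0.00 13.00 12.00
      vertex 0.00 0.00 0.00
    endloop
  endfacet
  facet normal 1.0000 0.0000 0.0000
    outer loop
      vertex 21.00 0.00 0.00
      vertex 21.00 13.00 0.00
      vertex 21.00 13.00 12.00
    endloop
  endfacet
  facet normal 1.0000 0.0000 0.0000
    outer loop
      vertex 21.00 0.00 0.00
      vertex 21.00 13.00 12.00
      vertex 21.00 0.00 12.00
    endloop
  endfacet
endsolid part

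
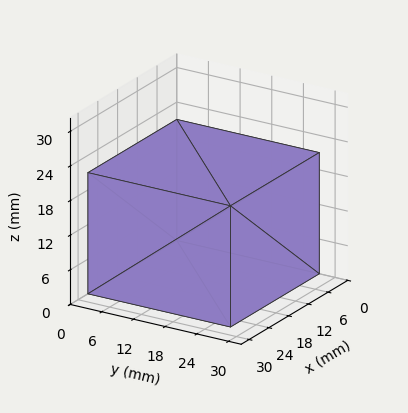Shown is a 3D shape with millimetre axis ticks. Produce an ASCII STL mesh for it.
Reading the render: the shape is a rectangular box, roughly 27 × 27 mm footprint and 21 mm tall (dimensions read to the nearest mm from the axis ticks). For the STL, each face is triangulated and given an outward normal.

solid part
  facet normal 0.0000 0.0000 -1.0000
    outer loop
      vertex 27.000 27.000 0.000
      vertex 27.000 0.000 0.000
      vertex 0.000 0.000 0.000
    endloop
  endfacet
  facet normal 0.0000 0.0000 -1.0000
    outer loop
      vertex 0.000 27.000 0.000
      vertex 27.000 27.000 0.000
      vertex 0.000 0.000 0.000
    endloop
  endfacet
  facet normal 0.0000 0.0000 1.0000
    outer loop
      vertex 0.000 0.000 21.000
      vertex 27.000 0.000 21.000
      vertex 27.000 27.000 21.000
    endloop
  endfacet
  facet normal 0.0000 0.0000 1.0000
    outer loop
      vertex 0.000 0.000 21.000
      vertex 27.000 27.000 21.000
      vertex 0.000 27.000 21.000
    endloop
  endfacet
  facet normal 0.0000 -1.0000 0.0000
    outer loop
      vertex 0.000 0.000 0.000
      vertex 27.000 0.000 0.000
      vertex 27.000 0.000 21.000
    endloop
  endfacet
  facet normal 0.0000 -1.0000 0.0000
    outer loop
      vertex 0.000 0.000 0.000
      vertex 27.000 0.000 21.000
      vertex 0.000 0.000 21.000
    endloop
  endfacet
  facet normal 0.0000 1.0000 0.0000
    outer loop
      vertex 27.000 27.000 21.000
      vertex 27.000 27.000 0.000
      vertex 0.000 27.000 0.000
    endloop
  endfacet
  facet normal 0.0000 1.0000 0.0000
    outer loop
      vertex 0.000 27.000 21.000
      vertex 27.000 27.000 21.000
      vertex 0.000 27.000 0.000
    endloop
  endfacet
  facet normal -1.0000 0.0000 0.0000
    outer loop
      vertex 0.000 27.000 21.000
      vertex 0.000 27.000 0.000
      vertex 0.000 0.000 0.000
    endloop
  endfacet
  facet normal -1.0000 0.0000 0.0000
    outer loop
      vertex 0.000 0.000 21.000
      vertex 0.000 27.000 21.000
      vertex 0.000 0.000 0.000
    endloop
  endfacet
  facet normal 1.0000 0.0000 0.0000
    outer loop
      vertex 27.000 0.000 0.000
      vertex 27.000 27.000 0.000
      vertex 27.000 27.000 21.000
    endloop
  endfacet
  facet normal 1.0000 0.0000 0.0000
    outer loop
      vertex 27.000 0.000 0.000
      vertex 27.000 27.000 21.000
      vertex 27.000 0.000 21.000
    endloop
  endfacet
endsolid part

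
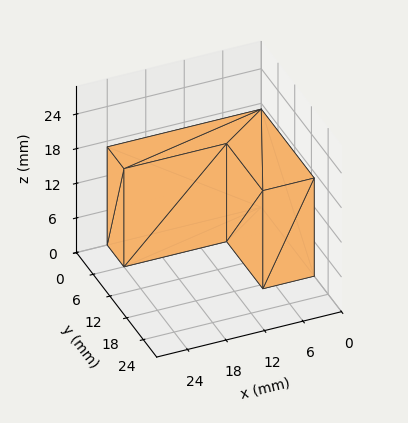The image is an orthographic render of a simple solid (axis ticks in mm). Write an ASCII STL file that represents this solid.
Reading the render: the shape is an L-shaped prism: outer 24 × 19 mm, arm thicknesses ≈ 6 mm (horizontal) and 8 mm (vertical), extruded 17 mm in z (dimensions read to the nearest mm from the axis ticks). For the STL, each face is triangulated and given an outward normal.

solid part
  facet normal 0.0000 0.0000 -1.0000
    outer loop
      vertex 24.000 6.000 0.000
      vertex 24.000 0.000 0.000
      vertex 0.000 0.000 0.000
    endloop
  endfacet
  facet normal 0.0000 0.0000 -1.0000
    outer loop
      vertex 8.000 6.000 0.000
      vertex 24.000 6.000 0.000
      vertex 0.000 0.000 0.000
    endloop
  endfacet
  facet normal 0.0000 0.0000 -1.0000
    outer loop
      vertex 8.000 19.000 0.000
      vertex 8.000 6.000 0.000
      vertex 0.000 0.000 0.000
    endloop
  endfacet
  facet normal 0.0000 0.0000 -1.0000
    outer loop
      vertex 0.000 19.000 0.000
      vertex 8.000 19.000 0.000
      vertex 0.000 0.000 0.000
    endloop
  endfacet
  facet normal 0.0000 0.0000 1.0000
    outer loop
      vertex 0.000 0.000 17.000
      vertex 24.000 0.000 17.000
      vertex 24.000 6.000 17.000
    endloop
  endfacet
  facet normal 0.0000 0.0000 1.0000
    outer loop
      vertex 0.000 0.000 17.000
      vertex 24.000 6.000 17.000
      vertex 8.000 6.000 17.000
    endloop
  endfacet
  facet normal 0.0000 0.0000 1.0000
    outer loop
      vertex 0.000 0.000 17.000
      vertex 8.000 6.000 17.000
      vertex 8.000 19.000 17.000
    endloop
  endfacet
  facet normal 0.0000 0.0000 1.0000
    outer loop
      vertex 0.000 0.000 17.000
      vertex 8.000 19.000 17.000
      vertex 0.000 19.000 17.000
    endloop
  endfacet
  facet normal 0.0000 -1.0000 0.0000
    outer loop
      vertex 0.000 0.000 0.000
      vertex 24.000 0.000 0.000
      vertex 24.000 0.000 17.000
    endloop
  endfacet
  facet normal 0.0000 -1.0000 0.0000
    outer loop
      vertex 0.000 0.000 0.000
      vertex 24.000 0.000 17.000
      vertex 0.000 0.000 17.000
    endloop
  endfacet
  facet normal 1.0000 0.0000 0.0000
    outer loop
      vertex 24.000 0.000 0.000
      vertex 24.000 6.000 0.000
      vertex 24.000 6.000 17.000
    endloop
  endfacet
  facet normal 1.0000 0.0000 0.0000
    outer loop
      vertex 24.000 0.000 0.000
      vertex 24.000 6.000 17.000
      vertex 24.000 0.000 17.000
    endloop
  endfacet
  facet normal 0.0000 1.0000 0.0000
    outer loop
      vertex 24.000 6.000 0.000
      vertex 8.000 6.000 0.000
      vertex 8.000 6.000 17.000
    endloop
  endfacet
  facet normal 0.0000 1.0000 0.0000
    outer loop
      vertex 24.000 6.000 0.000
      vertex 8.000 6.000 17.000
      vertex 24.000 6.000 17.000
    endloop
  endfacet
  facet normal 1.0000 0.0000 0.0000
    outer loop
      vertex 8.000 6.000 0.000
      vertex 8.000 19.000 0.000
      vertex 8.000 19.000 17.000
    endloop
  endfacet
  facet normal 1.0000 0.0000 0.0000
    outer loop
      vertex 8.000 6.000 0.000
      vertex 8.000 19.000 17.000
      vertex 8.000 6.000 17.000
    endloop
  endfacet
  facet normal 0.0000 1.0000 0.0000
    outer loop
      vertex 8.000 19.000 0.000
      vertex 0.000 19.000 0.000
      vertex 0.000 19.000 17.000
    endloop
  endfacet
  facet normal 0.0000 1.0000 0.0000
    outer loop
      vertex 8.000 19.000 0.000
      vertex 0.000 19.000 17.000
      vertex 8.000 19.000 17.000
    endloop
  endfacet
  facet normal -1.0000 0.0000 0.0000
    outer loop
      vertex 0.000 19.000 0.000
      vertex 0.000 0.000 0.000
      vertex 0.000 0.000 17.000
    endloop
  endfacet
  facet normal -1.0000 0.0000 0.0000
    outer loop
      vertex 0.000 19.000 0.000
      vertex 0.000 0.000 17.000
      vertex 0.000 19.000 17.000
    endloop
  endfacet
endsolid part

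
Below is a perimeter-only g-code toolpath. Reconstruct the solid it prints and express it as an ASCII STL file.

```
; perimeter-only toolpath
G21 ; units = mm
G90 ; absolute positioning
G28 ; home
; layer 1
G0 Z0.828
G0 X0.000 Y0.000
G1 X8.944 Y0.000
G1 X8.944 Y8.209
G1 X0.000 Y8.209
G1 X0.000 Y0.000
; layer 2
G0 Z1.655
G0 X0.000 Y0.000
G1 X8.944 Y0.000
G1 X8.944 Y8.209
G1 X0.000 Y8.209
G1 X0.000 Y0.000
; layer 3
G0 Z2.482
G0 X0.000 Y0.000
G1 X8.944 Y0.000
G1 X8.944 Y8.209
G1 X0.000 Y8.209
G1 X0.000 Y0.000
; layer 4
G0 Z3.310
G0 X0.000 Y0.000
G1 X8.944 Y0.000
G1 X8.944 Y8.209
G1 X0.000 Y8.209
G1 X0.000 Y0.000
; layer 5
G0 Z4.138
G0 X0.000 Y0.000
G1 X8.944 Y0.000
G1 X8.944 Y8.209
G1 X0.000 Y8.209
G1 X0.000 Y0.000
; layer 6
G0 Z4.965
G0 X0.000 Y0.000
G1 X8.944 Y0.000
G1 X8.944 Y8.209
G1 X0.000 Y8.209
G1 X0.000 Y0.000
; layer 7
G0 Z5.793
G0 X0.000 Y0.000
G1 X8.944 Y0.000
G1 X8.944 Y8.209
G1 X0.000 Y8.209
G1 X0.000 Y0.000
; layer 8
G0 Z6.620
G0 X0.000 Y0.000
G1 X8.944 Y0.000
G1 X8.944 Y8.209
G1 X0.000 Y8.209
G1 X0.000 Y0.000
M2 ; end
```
solid part
  facet normal 0.0000 0.0000 -1.0000
    outer loop
      vertex 8.944 8.209 0.000
      vertex 8.944 0.000 0.000
      vertex 0.000 0.000 0.000
    endloop
  endfacet
  facet normal 0.0000 0.0000 -1.0000
    outer loop
      vertex 0.000 8.209 0.000
      vertex 8.944 8.209 0.000
      vertex 0.000 0.000 0.000
    endloop
  endfacet
  facet normal 0.0000 0.0000 1.0000
    outer loop
      vertex 0.000 0.000 6.620
      vertex 8.944 0.000 6.620
      vertex 8.944 8.209 6.620
    endloop
  endfacet
  facet normal 0.0000 0.0000 1.0000
    outer loop
      vertex 0.000 0.000 6.620
      vertex 8.944 8.209 6.620
      vertex 0.000 8.209 6.620
    endloop
  endfacet
  facet normal 0.0000 -1.0000 0.0000
    outer loop
      vertex 0.000 0.000 0.000
      vertex 8.944 0.000 0.000
      vertex 8.944 0.000 6.620
    endloop
  endfacet
  facet normal 0.0000 -1.0000 0.0000
    outer loop
      vertex 0.000 0.000 0.000
      vertex 8.944 0.000 6.620
      vertex 0.000 0.000 6.620
    endloop
  endfacet
  facet normal 0.0000 1.0000 0.0000
    outer loop
      vertex 8.944 8.209 6.620
      vertex 8.944 8.209 0.000
      vertex 0.000 8.209 0.000
    endloop
  endfacet
  facet normal 0.0000 1.0000 0.0000
    outer loop
      vertex 0.000 8.209 6.620
      vertex 8.944 8.209 6.620
      vertex 0.000 8.209 0.000
    endloop
  endfacet
  facet normal -1.0000 0.0000 0.0000
    outer loop
      vertex 0.000 8.209 6.620
      vertex 0.000 8.209 0.000
      vertex 0.000 0.000 0.000
    endloop
  endfacet
  facet normal -1.0000 0.0000 0.0000
    outer loop
      vertex 0.000 0.000 6.620
      vertex 0.000 8.209 6.620
      vertex 0.000 0.000 0.000
    endloop
  endfacet
  facet normal 1.0000 0.0000 0.0000
    outer loop
      vertex 8.944 0.000 0.000
      vertex 8.944 8.209 0.000
      vertex 8.944 8.209 6.620
    endloop
  endfacet
  facet normal 1.0000 0.0000 0.0000
    outer loop
      vertex 8.944 0.000 0.000
      vertex 8.944 8.209 6.620
      vertex 8.944 0.000 6.620
    endloop
  endfacet
endsolid part

The G0 Z moves step by Δz≈0.828 mm. Every layer's G1 loop is the same polygon, so the solid is a straight extrusion of it from z=0 to z≈6.62. Closing with flat bottom and top caps and triangulating gives 12 facets — a rectangular box, roughly 8.94 × 8.21 mm footprint and 6.62 mm tall.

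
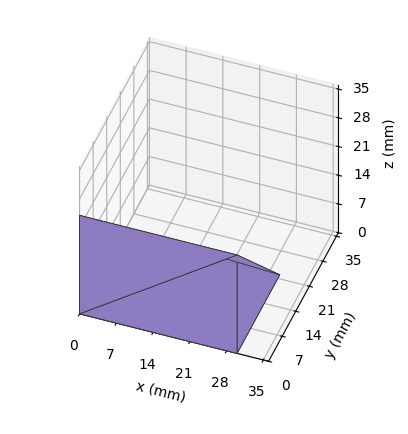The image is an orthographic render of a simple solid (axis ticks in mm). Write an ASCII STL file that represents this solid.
Reading the render: the shape is a wedge (ramp): 30 × 22 mm base, rising to 24 mm along the y=0 edge and sloping linearly to z=0 at y=22 (dimensions read to the nearest mm from the axis ticks). For the STL, each face is triangulated and given an outward normal.

solid part
  facet normal 0.0000 0.0000 -1.0000
    outer loop
      vertex 30.000 22.000 0.000
      vertex 30.000 0.000 0.000
      vertex 0.000 0.000 0.000
    endloop
  endfacet
  facet normal 0.0000 0.0000 -1.0000
    outer loop
      vertex 0.000 22.000 0.000
      vertex 30.000 22.000 0.000
      vertex 0.000 0.000 0.000
    endloop
  endfacet
  facet normal 0.0000 -1.0000 0.0000
    outer loop
      vertex 0.000 0.000 0.000
      vertex 30.000 0.000 0.000
      vertex 30.000 0.000 24.000
    endloop
  endfacet
  facet normal 0.0000 -1.0000 0.0000
    outer loop
      vertex 0.000 0.000 0.000
      vertex 30.000 0.000 24.000
      vertex 0.000 0.000 24.000
    endloop
  endfacet
  facet normal 0.0000 0.7372 0.6757
    outer loop
      vertex 0.000 0.000 24.000
      vertex 30.000 0.000 24.000
      vertex 30.000 22.000 0.000
    endloop
  endfacet
  facet normal 0.0000 0.7372 0.6757
    outer loop
      vertex 0.000 0.000 24.000
      vertex 30.000 22.000 0.000
      vertex 0.000 22.000 0.000
    endloop
  endfacet
  facet normal -1.0000 0.0000 0.0000
    outer loop
      vertex 0.000 0.000 24.000
      vertex 0.000 22.000 0.000
      vertex 0.000 0.000 0.000
    endloop
  endfacet
  facet normal 1.0000 0.0000 0.0000
    outer loop
      vertex 30.000 0.000 0.000
      vertex 30.000 22.000 0.000
      vertex 30.000 0.000 24.000
    endloop
  endfacet
endsolid part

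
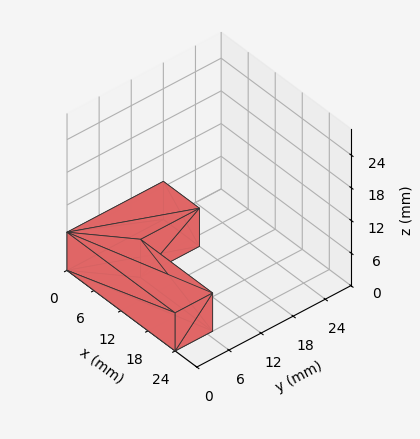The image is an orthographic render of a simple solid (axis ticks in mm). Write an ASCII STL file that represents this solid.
Reading the render: the shape is an L-shaped prism: outer 24 × 18 mm, arm thicknesses ≈ 7 mm (horizontal) and 8 mm (vertical), extruded 7 mm in z (dimensions read to the nearest mm from the axis ticks). For the STL, each face is triangulated and given an outward normal.

solid part
  facet normal 0.0000 0.0000 -1.0000
    outer loop
      vertex 24.000 7.000 0.000
      vertex 24.000 0.000 0.000
      vertex 0.000 0.000 0.000
    endloop
  endfacet
  facet normal 0.0000 0.0000 -1.0000
    outer loop
      vertex 8.000 7.000 0.000
      vertex 24.000 7.000 0.000
      vertex 0.000 0.000 0.000
    endloop
  endfacet
  facet normal 0.0000 0.0000 -1.0000
    outer loop
      vertex 8.000 18.000 0.000
      vertex 8.000 7.000 0.000
      vertex 0.000 0.000 0.000
    endloop
  endfacet
  facet normal 0.0000 0.0000 -1.0000
    outer loop
      vertex 0.000 18.000 0.000
      vertex 8.000 18.000 0.000
      vertex 0.000 0.000 0.000
    endloop
  endfacet
  facet normal 0.0000 0.0000 1.0000
    outer loop
      vertex 0.000 0.000 7.000
      vertex 24.000 0.000 7.000
      vertex 24.000 7.000 7.000
    endloop
  endfacet
  facet normal 0.0000 0.0000 1.0000
    outer loop
      vertex 0.000 0.000 7.000
      vertex 24.000 7.000 7.000
      vertex 8.000 7.000 7.000
    endloop
  endfacet
  facet normal 0.0000 0.0000 1.0000
    outer loop
      vertex 0.000 0.000 7.000
      vertex 8.000 7.000 7.000
      vertex 8.000 18.000 7.000
    endloop
  endfacet
  facet normal 0.0000 0.0000 1.0000
    outer loop
      vertex 0.000 0.000 7.000
      vertex 8.000 18.000 7.000
      vertex 0.000 18.000 7.000
    endloop
  endfacet
  facet normal 0.0000 -1.0000 0.0000
    outer loop
      vertex 0.000 0.000 0.000
      vertex 24.000 0.000 0.000
      vertex 24.000 0.000 7.000
    endloop
  endfacet
  facet normal 0.0000 -1.0000 0.0000
    outer loop
      vertex 0.000 0.000 0.000
      vertex 24.000 0.000 7.000
      vertex 0.000 0.000 7.000
    endloop
  endfacet
  facet normal 1.0000 0.0000 0.0000
    outer loop
      vertex 24.000 0.000 0.000
      vertex 24.000 7.000 0.000
      vertex 24.000 7.000 7.000
    endloop
  endfacet
  facet normal 1.0000 0.0000 0.0000
    outer loop
      vertex 24.000 0.000 0.000
      vertex 24.000 7.000 7.000
      vertex 24.000 0.000 7.000
    endloop
  endfacet
  facet normal 0.0000 1.0000 0.0000
    outer loop
      vertex 24.000 7.000 0.000
      vertex 8.000 7.000 0.000
      vertex 8.000 7.000 7.000
    endloop
  endfacet
  facet normal 0.0000 1.0000 0.0000
    outer loop
      vertex 24.000 7.000 0.000
      vertex 8.000 7.000 7.000
      vertex 24.000 7.000 7.000
    endloop
  endfacet
  facet normal 1.0000 0.0000 0.0000
    outer loop
      vertex 8.000 7.000 0.000
      vertex 8.000 18.000 0.000
      vertex 8.000 18.000 7.000
    endloop
  endfacet
  facet normal 1.0000 0.0000 0.0000
    outer loop
      vertex 8.000 7.000 0.000
      vertex 8.000 18.000 7.000
      vertex 8.000 7.000 7.000
    endloop
  endfacet
  facet normal 0.0000 1.0000 0.0000
    outer loop
      vertex 8.000 18.000 0.000
      vertex 0.000 18.000 0.000
      vertex 0.000 18.000 7.000
    endloop
  endfacet
  facet normal 0.0000 1.0000 0.0000
    outer loop
      vertex 8.000 18.000 0.000
      vertex 0.000 18.000 7.000
      vertex 8.000 18.000 7.000
    endloop
  endfacet
  facet normal -1.0000 0.0000 0.0000
    outer loop
      vertex 0.000 18.000 0.000
      vertex 0.000 0.000 0.000
      vertex 0.000 0.000 7.000
    endloop
  endfacet
  facet normal -1.0000 0.0000 0.0000
    outer loop
      vertex 0.000 18.000 0.000
      vertex 0.000 0.000 7.000
      vertex 0.000 18.000 7.000
    endloop
  endfacet
endsolid part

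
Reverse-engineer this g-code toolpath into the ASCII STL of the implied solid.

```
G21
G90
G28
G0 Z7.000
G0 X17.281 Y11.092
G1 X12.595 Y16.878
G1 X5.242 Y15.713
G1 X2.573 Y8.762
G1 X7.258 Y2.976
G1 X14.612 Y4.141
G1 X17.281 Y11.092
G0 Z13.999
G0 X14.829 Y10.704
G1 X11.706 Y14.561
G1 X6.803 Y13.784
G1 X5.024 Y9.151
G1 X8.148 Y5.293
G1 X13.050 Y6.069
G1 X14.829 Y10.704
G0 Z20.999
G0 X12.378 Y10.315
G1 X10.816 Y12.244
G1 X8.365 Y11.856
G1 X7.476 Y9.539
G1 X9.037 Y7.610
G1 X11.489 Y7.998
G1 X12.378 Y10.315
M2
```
solid part
  facet normal 0.0000 0.0000 -1.0000
    outer loop
      vertex 3.680 17.642 0.000
      vertex 13.485 19.195 0.000
      vertex 19.732 11.480 0.000
    endloop
  endfacet
  facet normal 0.0000 0.0000 -1.0000
    outer loop
      vertex 0.122 8.374 0.000
      vertex 3.680 17.642 0.000
      vertex 19.732 11.480 0.000
    endloop
  endfacet
  facet normal 0.0000 0.0000 -1.0000
    outer loop
      vertex 6.369 0.659 0.000
      vertex 0.122 8.374 0.000
      vertex 19.732 11.480 0.000
    endloop
  endfacet
  facet normal 0.0000 0.0000 -1.0000
    outer loop
      vertex 16.174 2.212 0.000
      vertex 6.369 0.659 0.000
      vertex 19.732 11.480 0.000
    endloop
  endfacet
  facet normal 0.7429 0.6016 0.2935
    outer loop
      vertex 19.732 11.480 0.000
      vertex 13.485 19.195 0.000
      vertex 9.927 9.927 27.999
    endloop
  endfacet
  facet normal -0.1495 0.9442 0.2935
    outer loop
      vertex 13.485 19.195 0.000
      vertex 3.680 17.642 0.000
      vertex 9.927 9.927 27.999
    endloop
  endfacet
  facet normal -0.8924 0.3426 0.2935
    outer loop
      vertex 3.680 17.642 0.000
      vertex 0.122 8.374 0.000
      vertex 9.927 9.927 27.999
    endloop
  endfacet
  facet normal -0.7429 -0.6016 0.2935
    outer loop
      vertex 0.122 8.374 0.000
      vertex 6.369 0.659 0.000
      vertex 9.927 9.927 27.999
    endloop
  endfacet
  facet normal 0.1495 -0.9442 0.2935
    outer loop
      vertex 6.369 0.659 0.000
      vertex 16.174 2.212 0.000
      vertex 9.927 9.927 27.999
    endloop
  endfacet
  facet normal 0.8924 -0.3426 0.2935
    outer loop
      vertex 16.174 2.212 0.000
      vertex 19.732 11.480 0.000
      vertex 9.927 9.927 27.999
    endloop
  endfacet
endsolid part

The G0 Z moves step by Δz≈7.000 mm. The G1 loops shrink linearly with z, so the solid tapers from its base footprint up to z≈28. Closing with a flat bottom cap and the tapered top and triangulating gives 10 facets — a regular 6-sided pyramid, base circumscribed radius ≈ 9.93 mm, apex at z ≈ 28 mm.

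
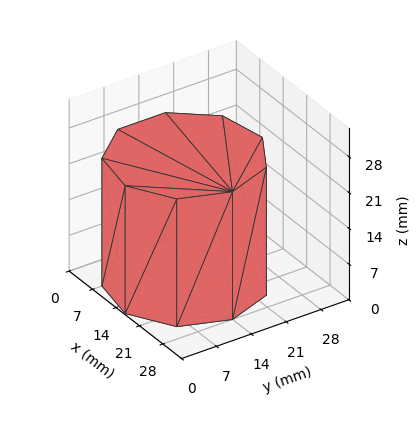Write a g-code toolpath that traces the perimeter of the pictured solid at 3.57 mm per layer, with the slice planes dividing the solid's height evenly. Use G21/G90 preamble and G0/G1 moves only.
Reading the render: the shape is a regular 9-sided prism (a cylinder approximated with 9 flat sides), circumscribed radius ≈ 14 mm, height ≈ 25 mm (dimensions read to the nearest mm from the axis ticks). For the g-code, the solid's height is divided into equal slices at the stated Δz and each level perimeter traced with G1 moves after a G0 lift.

; perimeter-only toolpath
G21 ; units = mm
G90 ; absolute positioning
G28 ; home
; layer 1
G0 Z3.57
G0 X28.00 Y14.00
G1 X24.72 Y23.00
G1 X16.43 Y27.79
G1 X7.00 Y26.12
G1 X0.84 Y18.79
G1 X0.84 Y9.21
G1 X7.00 Y1.88
G1 X16.43 Y0.21
G1 X24.72 Y5.00
G1 X28.00 Y14.00
; layer 2
G0 Z7.14
G0 X28.00 Y14.00
G1 X24.72 Y23.00
G1 X16.43 Y27.79
G1 X7.00 Y26.12
G1 X0.84 Y18.79
G1 X0.84 Y9.21
G1 X7.00 Y1.88
G1 X16.43 Y0.21
G1 X24.72 Y5.00
G1 X28.00 Y14.00
; layer 3
G0 Z10.71
G0 X28.00 Y14.00
G1 X24.72 Y23.00
G1 X16.43 Y27.79
G1 X7.00 Y26.12
G1 X0.84 Y18.79
G1 X0.84 Y9.21
G1 X7.00 Y1.88
G1 X16.43 Y0.21
G1 X24.72 Y5.00
G1 X28.00 Y14.00
; layer 4
G0 Z14.29
G0 X28.00 Y14.00
G1 X24.72 Y23.00
G1 X16.43 Y27.79
G1 X7.00 Y26.12
G1 X0.84 Y18.79
G1 X0.84 Y9.21
G1 X7.00 Y1.88
G1 X16.43 Y0.21
G1 X24.72 Y5.00
G1 X28.00 Y14.00
; layer 5
G0 Z17.86
G0 X28.00 Y14.00
G1 X24.72 Y23.00
G1 X16.43 Y27.79
G1 X7.00 Y26.12
G1 X0.84 Y18.79
G1 X0.84 Y9.21
G1 X7.00 Y1.88
G1 X16.43 Y0.21
G1 X24.72 Y5.00
G1 X28.00 Y14.00
; layer 6
G0 Z21.43
G0 X28.00 Y14.00
G1 X24.72 Y23.00
G1 X16.43 Y27.79
G1 X7.00 Y26.12
G1 X0.84 Y18.79
G1 X0.84 Y9.21
G1 X7.00 Y1.88
G1 X16.43 Y0.21
G1 X24.72 Y5.00
G1 X28.00 Y14.00
; layer 7
G0 Z25.00
G0 X28.00 Y14.00
G1 X24.72 Y23.00
G1 X16.43 Y27.79
G1 X7.00 Y26.12
G1 X0.84 Y18.79
G1 X0.84 Y9.21
G1 X7.00 Y1.88
G1 X16.43 Y0.21
G1 X24.72 Y5.00
G1 X28.00 Y14.00
M2 ; end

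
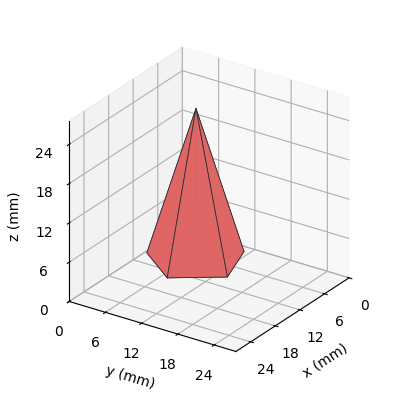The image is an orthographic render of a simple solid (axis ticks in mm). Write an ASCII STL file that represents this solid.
Reading the render: the shape is a regular 5-sided pyramid, base circumscribed radius ≈ 7 mm, apex at z ≈ 23 mm (dimensions read to the nearest mm from the axis ticks). For the STL, each face is triangulated and given an outward normal.

solid part
  facet normal 0.0000 0.0000 -1.0000
    outer loop
      vertex 1.34 11.11 0.00
      vertex 9.16 13.66 0.00
      vertex 14.00 7.00 0.00
    endloop
  endfacet
  facet normal 0.0000 0.0000 -1.0000
    outer loop
      vertex 1.34 2.89 0.00
      vertex 1.34 11.11 0.00
      vertex 14.00 7.00 0.00
    endloop
  endfacet
  facet normal 0.0000 0.0000 -1.0000
    outer loop
      vertex 9.16 0.34 0.00
      vertex 1.34 2.89 0.00
      vertex 14.00 7.00 0.00
    endloop
  endfacet
  facet normal 0.7855 0.5708 0.2391
    outer loop
      vertex 14.00 7.00 0.00
      vertex 9.16 13.66 0.00
      vertex 7.00 7.00 23.00
    endloop
  endfacet
  facet normal -0.3010 0.9232 0.2390
    outer loop
      vertex 9.16 13.66 0.00
      vertex 1.34 11.11 0.00
      vertex 7.00 7.00 23.00
    endloop
  endfacet
  facet normal -0.9710 0.0000 0.2390
    outer loop
      vertex 1.34 11.11 0.00
      vertex 1.34 2.89 0.00
      vertex 7.00 7.00 23.00
    endloop
  endfacet
  facet normal -0.3010 -0.9232 0.2390
    outer loop
      vertex 1.34 2.89 0.00
      vertex 9.16 0.34 0.00
      vertex 7.00 7.00 23.00
    endloop
  endfacet
  facet normal 0.7855 -0.5708 0.2391
    outer loop
      vertex 9.16 0.34 0.00
      vertex 14.00 7.00 0.00
      vertex 7.00 7.00 23.00
    endloop
  endfacet
endsolid part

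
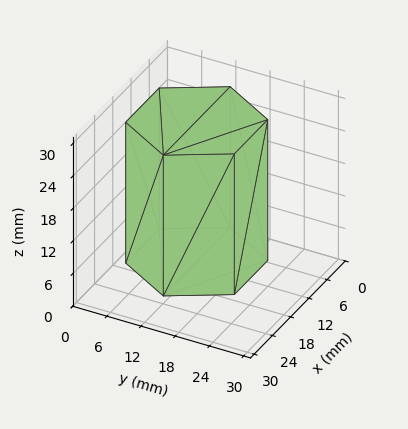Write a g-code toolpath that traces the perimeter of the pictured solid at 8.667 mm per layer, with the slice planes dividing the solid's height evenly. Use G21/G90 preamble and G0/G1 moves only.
Reading the render: the shape is a regular 6-sided prism (a cylinder approximated with 6 flat sides), circumscribed radius ≈ 11 mm, height ≈ 26 mm (dimensions read to the nearest mm from the axis ticks). For the g-code, the solid's height is divided into equal slices at the stated Δz and each level perimeter traced with G1 moves after a G0 lift.

; perimeter-only toolpath
G21 ; units = mm
G90 ; absolute positioning
G28 ; home
; layer 1
G0 Z8.667
G0 X22.000 Y11.000
G1 X16.500 Y20.526
G1 X5.500 Y20.526
G1 X0.000 Y11.000
G1 X5.500 Y1.474
G1 X16.500 Y1.474
G1 X22.000 Y11.000
; layer 2
G0 Z17.333
G0 X22.000 Y11.000
G1 X16.500 Y20.526
G1 X5.500 Y20.526
G1 X0.000 Y11.000
G1 X5.500 Y1.474
G1 X16.500 Y1.474
G1 X22.000 Y11.000
; layer 3
G0 Z26.000
G0 X22.000 Y11.000
G1 X16.500 Y20.526
G1 X5.500 Y20.526
G1 X0.000 Y11.000
G1 X5.500 Y1.474
G1 X16.500 Y1.474
G1 X22.000 Y11.000
M2 ; end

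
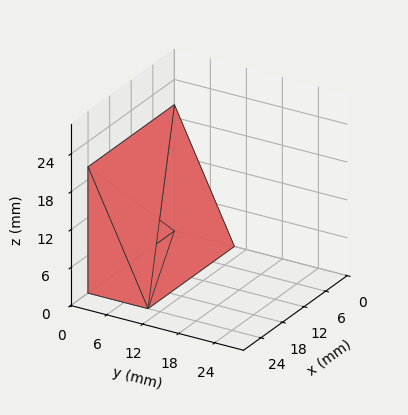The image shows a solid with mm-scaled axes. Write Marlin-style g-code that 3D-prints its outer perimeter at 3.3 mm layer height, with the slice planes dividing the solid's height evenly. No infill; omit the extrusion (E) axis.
Reading the render: the shape is a wedge (ramp): 24 × 10 mm base, rising to 20 mm along the y=0 edge and sloping linearly to z=0 at y=10 (dimensions read to the nearest mm from the axis ticks). For the g-code, the solid's height is divided into equal slices at the stated Δz and each level perimeter traced with G1 moves after a G0 lift.

; perimeter-only toolpath
G21 ; units = mm
G90 ; absolute positioning
G28 ; home
; layer 1
G0 Z3.3
G0 X0.0 Y0.0
G1 X24.0 Y0.0
G1 X24.0 Y8.3
G1 X0.0 Y8.3
G1 X0.0 Y0.0
; layer 2
G0 Z6.7
G0 X0.0 Y0.0
G1 X24.0 Y0.0
G1 X24.0 Y6.7
G1 X0.0 Y6.7
G1 X0.0 Y0.0
; layer 3
G0 Z10.0
G0 X0.0 Y0.0
G1 X24.0 Y0.0
G1 X24.0 Y5.0
G1 X0.0 Y5.0
G1 X0.0 Y0.0
; layer 4
G0 Z13.3
G0 X0.0 Y0.0
G1 X24.0 Y0.0
G1 X24.0 Y3.3
G1 X0.0 Y3.3
G1 X0.0 Y0.0
; layer 5
G0 Z16.7
G0 X0.0 Y0.0
G1 X24.0 Y0.0
G1 X24.0 Y1.7
G1 X0.0 Y1.7
G1 X0.0 Y0.0
M2 ; end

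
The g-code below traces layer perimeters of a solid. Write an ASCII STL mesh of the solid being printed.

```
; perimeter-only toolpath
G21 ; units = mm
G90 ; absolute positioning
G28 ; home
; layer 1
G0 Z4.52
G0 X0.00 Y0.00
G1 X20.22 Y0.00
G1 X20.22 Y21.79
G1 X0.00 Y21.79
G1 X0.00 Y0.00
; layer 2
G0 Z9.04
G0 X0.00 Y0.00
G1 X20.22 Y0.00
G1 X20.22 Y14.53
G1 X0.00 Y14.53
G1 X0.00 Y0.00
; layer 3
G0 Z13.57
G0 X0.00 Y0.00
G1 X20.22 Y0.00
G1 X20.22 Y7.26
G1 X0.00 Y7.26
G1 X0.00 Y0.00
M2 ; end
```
solid part
  facet normal 0.0000 0.0000 -1.0000
    outer loop
      vertex 20.22 29.06 0.00
      vertex 20.22 0.00 0.00
      vertex 0.00 0.00 0.00
    endloop
  endfacet
  facet normal 0.0000 0.0000 -1.0000
    outer loop
      vertex 0.00 29.06 0.00
      vertex 20.22 29.06 0.00
      vertex 0.00 0.00 0.00
    endloop
  endfacet
  facet normal 0.0000 -1.0000 0.0000
    outer loop
      vertex 0.00 0.00 0.00
      vertex 20.22 0.00 0.00
      vertex 20.22 0.00 18.09
    endloop
  endfacet
  facet normal 0.0000 -1.0000 0.0000
    outer loop
      vertex 0.00 0.00 0.00
      vertex 20.22 0.00 18.09
      vertex 0.00 0.00 18.09
    endloop
  endfacet
  facet normal 0.0000 0.5285 0.8489
    outer loop
      vertex 0.00 0.00 18.09
      vertex 20.22 0.00 18.09
      vertex 20.22 29.06 0.00
    endloop
  endfacet
  facet normal 0.0000 0.5285 0.8489
    outer loop
      vertex 0.00 0.00 18.09
      vertex 20.22 29.06 0.00
      vertex 0.00 29.06 0.00
    endloop
  endfacet
  facet normal -1.0000 0.0000 0.0000
    outer loop
      vertex 0.00 0.00 18.09
      vertex 0.00 29.06 0.00
      vertex 0.00 0.00 0.00
    endloop
  endfacet
  facet normal 1.0000 0.0000 0.0000
    outer loop
      vertex 20.22 0.00 0.00
      vertex 20.22 29.06 0.00
      vertex 20.22 0.00 18.09
    endloop
  endfacet
endsolid part

The G0 Z moves step by Δz≈4.52 mm. The G1 loops shrink linearly with z, so the solid tapers from its base footprint up to z≈18.1. Closing with a flat bottom cap and the tapered top and triangulating gives 8 facets — a wedge (ramp): 20.2 × 29.1 mm base, rising to 18.1 mm along the y=0 edge and sloping linearly to z=0 at y=29.1.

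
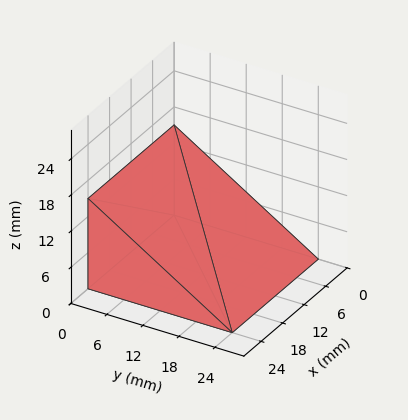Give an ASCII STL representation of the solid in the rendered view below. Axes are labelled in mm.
Reading the render: the shape is a wedge (ramp): 24 × 24 mm base, rising to 15 mm along the y=0 edge and sloping linearly to z=0 at y=24 (dimensions read to the nearest mm from the axis ticks). For the STL, each face is triangulated and given an outward normal.

solid part
  facet normal 0.0000 0.0000 -1.0000
    outer loop
      vertex 24.0 24.0 0.0
      vertex 24.0 0.0 0.0
      vertex 0.0 0.0 0.0
    endloop
  endfacet
  facet normal 0.0000 0.0000 -1.0000
    outer loop
      vertex 0.0 24.0 0.0
      vertex 24.0 24.0 0.0
      vertex 0.0 0.0 0.0
    endloop
  endfacet
  facet normal 0.0000 -1.0000 0.0000
    outer loop
      vertex 0.0 0.0 0.0
      vertex 24.0 0.0 0.0
      vertex 24.0 0.0 15.0
    endloop
  endfacet
  facet normal 0.0000 -1.0000 0.0000
    outer loop
      vertex 0.0 0.0 0.0
      vertex 24.0 0.0 15.0
      vertex 0.0 0.0 15.0
    endloop
  endfacet
  facet normal 0.0000 0.5300 0.8480
    outer loop
      vertex 0.0 0.0 15.0
      vertex 24.0 0.0 15.0
      vertex 24.0 24.0 0.0
    endloop
  endfacet
  facet normal 0.0000 0.5300 0.8480
    outer loop
      vertex 0.0 0.0 15.0
      vertex 24.0 24.0 0.0
      vertex 0.0 24.0 0.0
    endloop
  endfacet
  facet normal -1.0000 0.0000 0.0000
    outer loop
      vertex 0.0 0.0 15.0
      vertex 0.0 24.0 0.0
      vertex 0.0 0.0 0.0
    endloop
  endfacet
  facet normal 1.0000 0.0000 0.0000
    outer loop
      vertex 24.0 0.0 0.0
      vertex 24.0 24.0 0.0
      vertex 24.0 0.0 15.0
    endloop
  endfacet
endsolid part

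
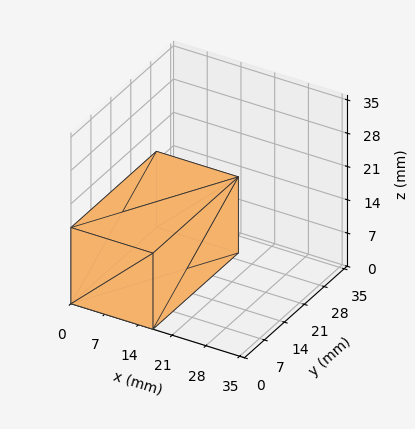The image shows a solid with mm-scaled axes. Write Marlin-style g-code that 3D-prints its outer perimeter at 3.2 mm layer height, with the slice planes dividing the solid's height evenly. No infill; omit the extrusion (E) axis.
Reading the render: the shape is a rectangular box, roughly 17 × 30 mm footprint and 16 mm tall (dimensions read to the nearest mm from the axis ticks). For the g-code, the solid's height is divided into equal slices at the stated Δz and each level perimeter traced with G1 moves after a G0 lift.

; perimeter-only toolpath
G21 ; units = mm
G90 ; absolute positioning
G28 ; home
; layer 1
G0 Z3.2
G0 X0.0 Y0.0
G1 X17.0 Y0.0
G1 X17.0 Y30.0
G1 X0.0 Y30.0
G1 X0.0 Y0.0
; layer 2
G0 Z6.4
G0 X0.0 Y0.0
G1 X17.0 Y0.0
G1 X17.0 Y30.0
G1 X0.0 Y30.0
G1 X0.0 Y0.0
; layer 3
G0 Z9.6
G0 X0.0 Y0.0
G1 X17.0 Y0.0
G1 X17.0 Y30.0
G1 X0.0 Y30.0
G1 X0.0 Y0.0
; layer 4
G0 Z12.8
G0 X0.0 Y0.0
G1 X17.0 Y0.0
G1 X17.0 Y30.0
G1 X0.0 Y30.0
G1 X0.0 Y0.0
; layer 5
G0 Z16.0
G0 X0.0 Y0.0
G1 X17.0 Y0.0
G1 X17.0 Y30.0
G1 X0.0 Y30.0
G1 X0.0 Y0.0
M2 ; end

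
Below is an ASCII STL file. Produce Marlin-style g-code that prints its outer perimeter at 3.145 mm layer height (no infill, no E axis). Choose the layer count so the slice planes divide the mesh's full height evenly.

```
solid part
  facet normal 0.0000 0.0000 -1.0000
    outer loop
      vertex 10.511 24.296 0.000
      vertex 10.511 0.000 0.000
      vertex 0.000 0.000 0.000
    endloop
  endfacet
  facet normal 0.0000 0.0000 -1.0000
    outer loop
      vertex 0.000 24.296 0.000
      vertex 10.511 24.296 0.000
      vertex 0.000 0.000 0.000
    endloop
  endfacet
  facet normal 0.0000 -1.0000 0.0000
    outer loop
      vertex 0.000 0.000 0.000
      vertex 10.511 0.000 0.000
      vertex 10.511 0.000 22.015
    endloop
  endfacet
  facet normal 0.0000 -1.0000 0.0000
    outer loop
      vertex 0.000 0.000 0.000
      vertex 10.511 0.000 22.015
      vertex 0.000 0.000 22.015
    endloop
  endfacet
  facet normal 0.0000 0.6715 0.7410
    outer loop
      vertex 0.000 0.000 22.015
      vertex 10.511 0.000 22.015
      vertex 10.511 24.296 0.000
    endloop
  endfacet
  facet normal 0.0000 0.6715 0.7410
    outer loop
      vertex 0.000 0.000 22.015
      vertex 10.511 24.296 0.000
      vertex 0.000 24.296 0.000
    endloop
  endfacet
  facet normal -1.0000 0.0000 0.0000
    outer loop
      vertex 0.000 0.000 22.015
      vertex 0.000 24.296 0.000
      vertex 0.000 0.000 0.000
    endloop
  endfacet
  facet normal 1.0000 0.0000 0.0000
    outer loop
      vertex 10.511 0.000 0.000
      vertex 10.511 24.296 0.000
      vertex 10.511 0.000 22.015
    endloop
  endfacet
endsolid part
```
; perimeter-only toolpath
G21 ; units = mm
G90 ; absolute positioning
G28 ; home
; layer 1
G0 Z3.145
G0 X0.000 Y0.000
G1 X10.511 Y0.000
G1 X10.511 Y20.825
G1 X0.000 Y20.825
G1 X0.000 Y0.000
; layer 2
G0 Z6.290
G0 X0.000 Y0.000
G1 X10.511 Y0.000
G1 X10.511 Y17.354
G1 X0.000 Y17.354
G1 X0.000 Y0.000
; layer 3
G0 Z9.435
G0 X0.000 Y0.000
G1 X10.511 Y0.000
G1 X10.511 Y13.883
G1 X0.000 Y13.883
G1 X0.000 Y0.000
; layer 4
G0 Z12.580
G0 X0.000 Y0.000
G1 X10.511 Y0.000
G1 X10.511 Y10.413
G1 X0.000 Y10.413
G1 X0.000 Y0.000
; layer 5
G0 Z15.725
G0 X0.000 Y0.000
G1 X10.511 Y0.000
G1 X10.511 Y6.942
G1 X0.000 Y6.942
G1 X0.000 Y0.000
; layer 6
G0 Z18.870
G0 X0.000 Y0.000
G1 X10.511 Y0.000
G1 X10.511 Y3.471
G1 X0.000 Y3.471
G1 X0.000 Y0.000
M2 ; end

The solid is a wedge (ramp): 10.5 × 24.3 mm base, rising to 22 mm along the y=0 edge and sloping linearly to z=0 at y=24.3. Slicing at Δz = 3.145 mm — 7 equal slices spanning the solid's height, so layer i sits at z = i·h/7 — gives 6 non-empty perimeters. Each is a 4-segment closed polygon; G0 lifts to the layer z and rapids to the start vertex, then G1 traces the edges. The cross-section shrinks linearly with z (the slice at the apex is degenerate and omitted).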